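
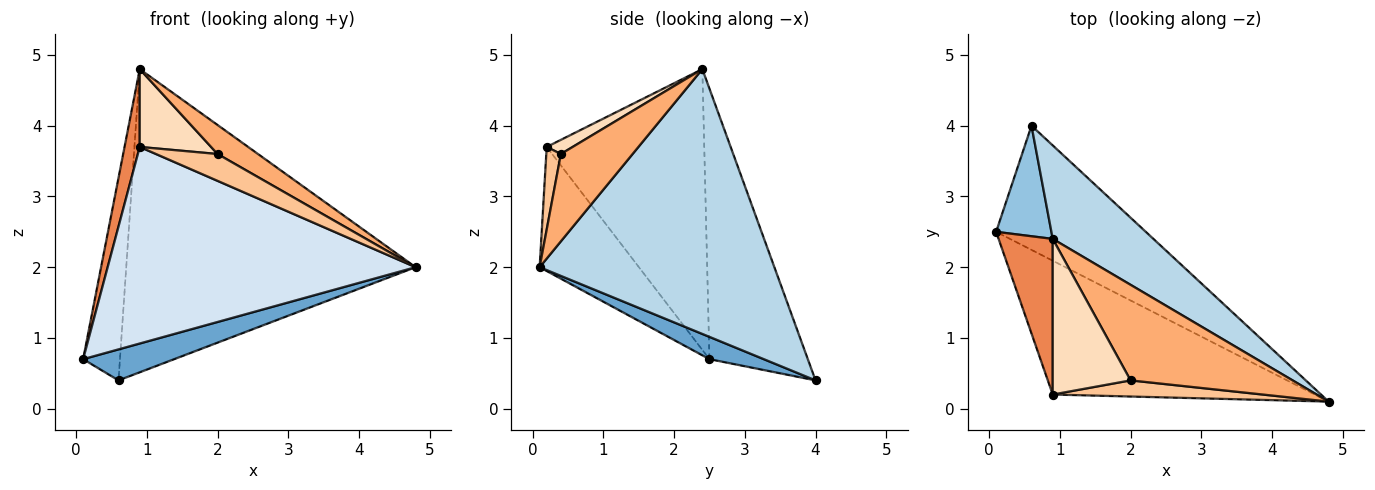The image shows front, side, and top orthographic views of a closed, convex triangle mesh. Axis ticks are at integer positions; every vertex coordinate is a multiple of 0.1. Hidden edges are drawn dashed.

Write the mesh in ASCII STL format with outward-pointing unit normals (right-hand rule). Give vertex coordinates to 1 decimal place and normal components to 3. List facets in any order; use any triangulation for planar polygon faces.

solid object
 facet normal 0.143 -0.240 -0.960
  outer loop
   vertex 0.6 4.0 0.4
   vertex 4.8 0.1 2.0
   vertex 0.1 2.5 0.7
  endloop
 endfacet
 facet normal -0.920 0.344 0.188
  outer loop
   vertex 0.9 2.4 4.8
   vertex 0.6 4.0 0.4
   vertex 0.1 2.5 0.7
  endloop
 endfacet
 facet normal 0.613 0.755 0.233
  outer loop
   vertex 0.9 2.4 4.8
   vertex 4.8 0.1 2.0
   vertex 0.6 4.0 0.4
  endloop
 endfacet
 facet normal -0.257 -0.799 -0.544
  outer loop
   vertex 0.9 0.2 3.7
   vertex 0.1 2.5 0.7
   vertex 4.8 0.1 2.0
  endloop
 endfacet
 facet normal -0.978 -0.094 0.188
  outer loop
   vertex 0.9 0.2 3.7
   vertex 0.9 2.4 4.8
   vertex 0.1 2.5 0.7
  endloop
 endfacet
 facet normal 0.458 -0.258 0.850
  outer loop
   vertex 2.0 0.4 3.6
   vertex 4.8 0.1 2.0
   vertex 0.9 2.4 4.8
  endloop
 endfacet
 facet normal 0.199 -0.840 0.505
  outer loop
   vertex 2.0 0.4 3.6
   vertex 0.9 0.2 3.7
   vertex 4.8 0.1 2.0
  endloop
 endfacet
 facet normal 0.161 -0.441 0.883
  outer loop
   vertex 2.0 0.4 3.6
   vertex 0.9 2.4 4.8
   vertex 0.9 0.2 3.7
  endloop
 endfacet
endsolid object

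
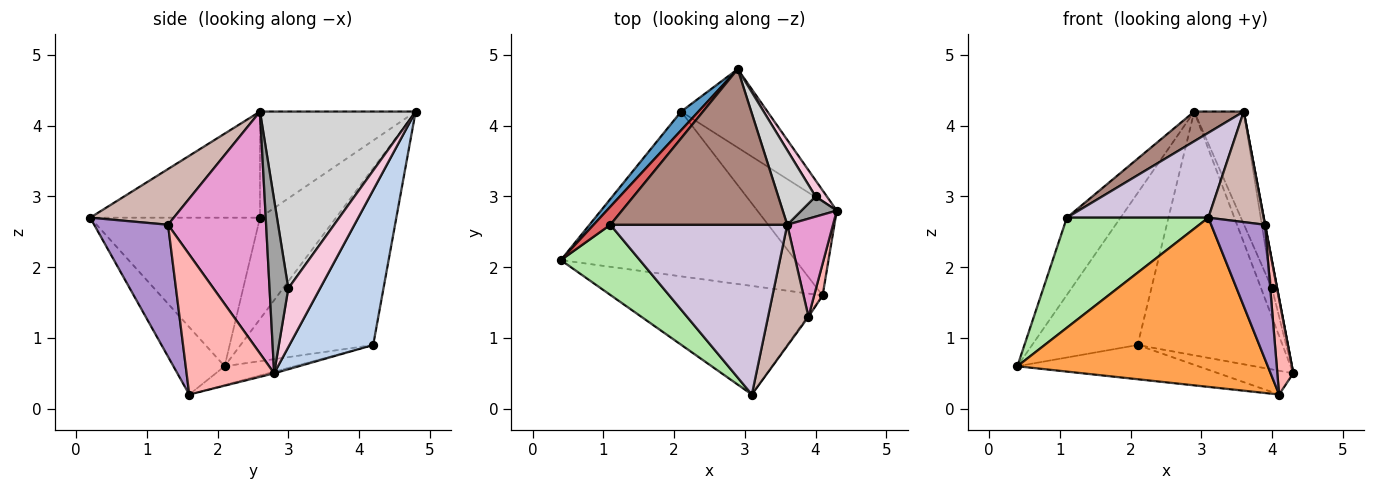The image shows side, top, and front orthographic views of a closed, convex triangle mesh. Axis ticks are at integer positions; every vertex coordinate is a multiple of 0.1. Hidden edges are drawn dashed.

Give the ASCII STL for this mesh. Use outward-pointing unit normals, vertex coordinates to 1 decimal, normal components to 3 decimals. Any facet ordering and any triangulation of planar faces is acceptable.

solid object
 facet normal -0.780 0.621 0.076
  outer loop
   vertex 2.1 4.2 0.9
   vertex 0.4 2.1 0.6
   vertex 2.9 4.8 4.2
  endloop
 endfacet
 facet normal 0.482 0.834 -0.268
  outer loop
   vertex 2.1 4.2 0.9
   vertex 2.9 4.8 4.2
   vertex 4.3 2.8 0.5
  endloop
 endfacet
 facet normal -0.170 -0.829 -0.532
  outer loop
   vertex 4.1 1.6 0.2
   vertex 3.1 0.2 2.7
   vertex 0.4 2.1 0.6
  endloop
 endfacet
 facet normal -0.078 0.203 -0.976
  outer loop
   vertex 4.1 1.6 0.2
   vertex 0.4 2.1 0.6
   vertex 2.1 4.2 0.9
  endloop
 endfacet
 facet normal -0.020 0.246 -0.969
  outer loop
   vertex 4.1 1.6 0.2
   vertex 2.1 4.2 0.9
   vertex 4.3 2.8 0.5
  endloop
 endfacet
 facet normal -0.711 -0.593 0.378
  outer loop
   vertex 1.1 2.6 2.7
   vertex 0.4 2.1 0.6
   vertex 3.1 0.2 2.7
  endloop
 endfacet
 facet normal -0.810 0.571 0.134
  outer loop
   vertex 1.1 2.6 2.7
   vertex 2.9 4.8 4.2
   vertex 0.4 2.1 0.6
  endloop
 endfacet
 facet normal 0.982 -0.179 0.060
  outer loop
   vertex 3.9 1.3 2.6
   vertex 4.1 1.6 0.2
   vertex 4.3 2.8 0.5
  endloop
 endfacet
 facet normal 0.808 -0.589 -0.006
  outer loop
   vertex 3.9 1.3 2.6
   vertex 3.1 0.2 2.7
   vertex 4.1 1.6 0.2
  endloop
 endfacet
 facet normal -0.473 -0.394 0.788
  outer loop
   vertex 3.6 2.6 4.2
   vertex 1.1 2.6 2.7
   vertex 3.1 0.2 2.7
  endloop
 endfacet
 facet normal -0.508 -0.162 0.846
  outer loop
   vertex 3.6 2.6 4.2
   vertex 2.9 4.8 4.2
   vertex 1.1 2.6 2.7
  endloop
 endfacet
 facet normal 0.714 -0.472 0.517
  outer loop
   vertex 3.6 2.6 4.2
   vertex 3.1 0.2 2.7
   vertex 3.9 1.3 2.6
  endloop
 endfacet
 facet normal 0.983 -0.002 0.186
  outer loop
   vertex 3.6 2.6 4.2
   vertex 3.9 1.3 2.6
   vertex 4.3 2.8 0.5
  endloop
 endfacet
 facet normal 0.930 0.319 0.179
  outer loop
   vertex 4.0 3.0 1.7
   vertex 4.3 2.8 0.5
   vertex 2.9 4.8 4.2
  endloop
 endfacet
 facet normal 0.946 0.261 0.193
  outer loop
   vertex 4.0 3.0 1.7
   vertex 3.6 2.6 4.2
   vertex 4.3 2.8 0.5
  endloop
 endfacet
 facet normal 0.934 0.297 0.197
  outer loop
   vertex 4.0 3.0 1.7
   vertex 2.9 4.8 4.2
   vertex 3.6 2.6 4.2
  endloop
 endfacet
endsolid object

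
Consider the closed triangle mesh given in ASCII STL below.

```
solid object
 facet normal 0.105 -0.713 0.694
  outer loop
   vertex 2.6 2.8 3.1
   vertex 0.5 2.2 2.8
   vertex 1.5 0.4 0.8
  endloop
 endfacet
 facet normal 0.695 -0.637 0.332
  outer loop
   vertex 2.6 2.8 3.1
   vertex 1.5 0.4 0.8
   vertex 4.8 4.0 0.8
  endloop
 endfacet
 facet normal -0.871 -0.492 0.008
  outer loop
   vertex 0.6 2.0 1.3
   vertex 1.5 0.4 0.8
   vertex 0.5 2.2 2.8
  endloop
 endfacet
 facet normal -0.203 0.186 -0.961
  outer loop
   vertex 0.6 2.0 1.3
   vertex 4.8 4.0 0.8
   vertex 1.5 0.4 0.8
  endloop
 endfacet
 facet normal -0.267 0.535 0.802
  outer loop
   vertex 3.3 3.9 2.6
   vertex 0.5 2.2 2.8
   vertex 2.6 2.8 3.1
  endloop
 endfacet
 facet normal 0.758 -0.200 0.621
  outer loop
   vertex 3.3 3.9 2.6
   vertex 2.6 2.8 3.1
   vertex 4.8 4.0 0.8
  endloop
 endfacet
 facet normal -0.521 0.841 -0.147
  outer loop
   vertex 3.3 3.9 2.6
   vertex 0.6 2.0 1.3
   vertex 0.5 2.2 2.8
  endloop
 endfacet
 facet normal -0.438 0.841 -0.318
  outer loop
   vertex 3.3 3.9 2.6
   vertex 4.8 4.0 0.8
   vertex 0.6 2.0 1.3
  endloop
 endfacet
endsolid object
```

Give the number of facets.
8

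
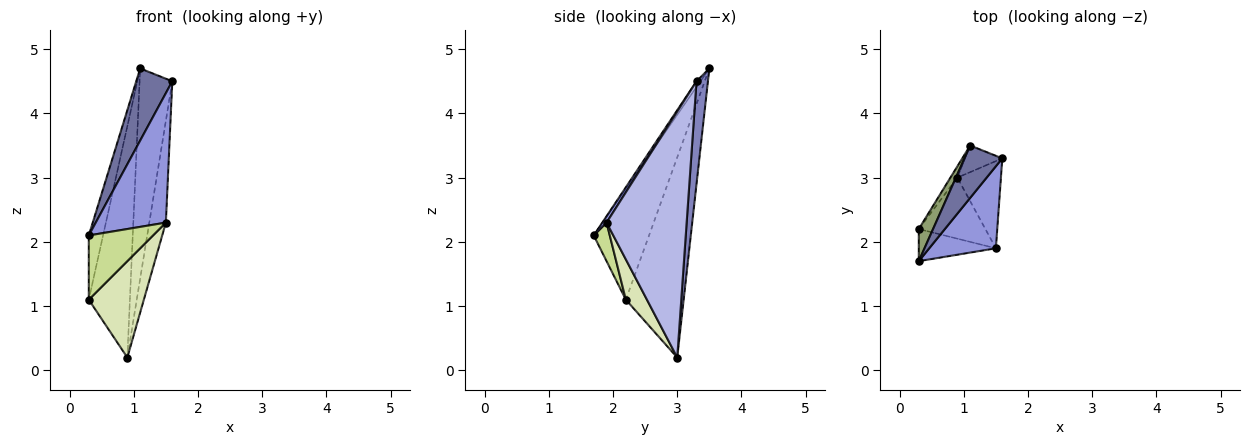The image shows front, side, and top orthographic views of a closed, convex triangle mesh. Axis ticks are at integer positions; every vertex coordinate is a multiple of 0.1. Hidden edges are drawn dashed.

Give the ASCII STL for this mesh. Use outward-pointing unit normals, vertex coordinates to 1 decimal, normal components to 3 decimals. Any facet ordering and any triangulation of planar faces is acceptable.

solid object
 facet normal -0.088 -0.806 0.585
  outer loop
   vertex 1.1 3.5 4.7
   vertex 0.3 1.7 2.1
   vertex 1.6 3.3 4.5
  endloop
 endfacet
 facet normal 0.327 0.937 -0.119
  outer loop
   vertex 0.9 3.0 0.2
   vertex 1.1 3.5 4.7
   vertex 1.6 3.3 4.5
  endloop
 endfacet
 facet normal 0.052 -0.844 0.534
  outer loop
   vertex 1.5 1.9 2.3
   vertex 1.6 3.3 4.5
   vertex 0.3 1.7 2.1
  endloop
 endfacet
 facet normal 0.965 0.200 -0.171
  outer loop
   vertex 1.5 1.9 2.3
   vertex 0.9 3.0 0.2
   vertex 1.6 3.3 4.5
  endloop
 endfacet
 facet normal -0.961 0.248 0.124
  outer loop
   vertex 0.3 2.2 1.1
   vertex 0.3 1.7 2.1
   vertex 1.1 3.5 4.7
  endloop
 endfacet
 facet normal -0.815 0.579 -0.028
  outer loop
   vertex 0.3 2.2 1.1
   vertex 1.1 3.5 4.7
   vertex 0.9 3.0 0.2
  endloop
 endfacet
 facet normal 0.218 -0.873 -0.436
  outer loop
   vertex 0.3 2.2 1.1
   vertex 1.5 1.9 2.3
   vertex 0.3 1.7 2.1
  endloop
 endfacet
 facet normal 0.308 -0.804 -0.509
  outer loop
   vertex 0.3 2.2 1.1
   vertex 0.9 3.0 0.2
   vertex 1.5 1.9 2.3
  endloop
 endfacet
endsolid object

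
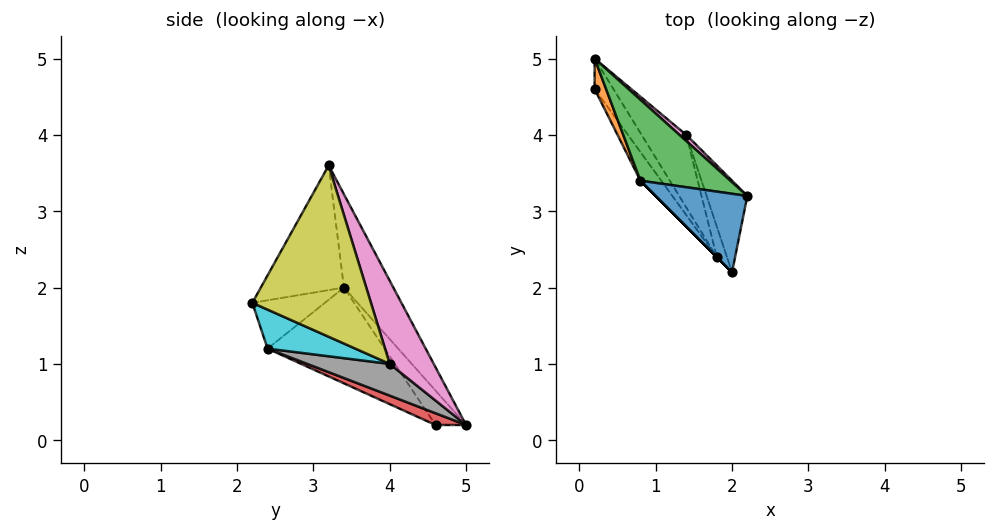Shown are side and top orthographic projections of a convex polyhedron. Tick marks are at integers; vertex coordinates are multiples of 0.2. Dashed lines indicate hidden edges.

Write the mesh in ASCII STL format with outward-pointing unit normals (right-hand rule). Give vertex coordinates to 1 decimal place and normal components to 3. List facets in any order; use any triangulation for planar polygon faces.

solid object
 facet normal -0.598 -0.671 0.439
  outer loop
   vertex 0.8 3.4 2.0
   vertex 2.0 2.2 1.8
   vertex 2.2 3.2 3.6
  endloop
 endfacet
 facet normal -0.949 0.000 0.316
  outer loop
   vertex 0.8 3.4 2.0
   vertex 0.2 5.0 0.2
   vertex 0.2 4.6 0.2
  endloop
 endfacet
 facet normal -0.641 0.455 0.618
  outer loop
   vertex 0.8 3.4 2.0
   vertex 2.2 3.2 3.6
   vertex 0.2 5.0 0.2
  endloop
 endfacet
 facet normal 0.530 0.000 -0.848
  outer loop
   vertex 1.8 2.4 1.2
   vertex 0.2 4.6 0.2
   vertex 0.2 5.0 0.2
  endloop
 endfacet
 facet normal -0.760 -0.628 -0.165
  outer loop
   vertex 1.8 2.4 1.2
   vertex 0.8 3.4 2.0
   vertex 0.2 4.6 0.2
  endloop
 endfacet
 facet normal -0.707 -0.707 0.000
  outer loop
   vertex 1.8 2.4 1.2
   vertex 2.0 2.2 1.8
   vertex 0.8 3.4 2.0
  endloop
 endfacet
 facet normal 0.619 0.784 0.051
  outer loop
   vertex 1.4 4.0 1.0
   vertex 0.2 5.0 0.2
   vertex 2.2 3.2 3.6
  endloop
 endfacet
 facet normal 0.579 0.043 -0.814
  outer loop
   vertex 1.4 4.0 1.0
   vertex 1.8 2.4 1.2
   vertex 0.2 5.0 0.2
  endloop
 endfacet
 facet normal 0.950 0.216 -0.226
  outer loop
   vertex 1.4 4.0 1.0
   vertex 2.2 3.2 3.6
   vertex 2.0 2.2 1.8
  endloop
 endfacet
 facet normal 0.947 0.206 -0.247
  outer loop
   vertex 1.4 4.0 1.0
   vertex 2.0 2.2 1.8
   vertex 1.8 2.4 1.2
  endloop
 endfacet
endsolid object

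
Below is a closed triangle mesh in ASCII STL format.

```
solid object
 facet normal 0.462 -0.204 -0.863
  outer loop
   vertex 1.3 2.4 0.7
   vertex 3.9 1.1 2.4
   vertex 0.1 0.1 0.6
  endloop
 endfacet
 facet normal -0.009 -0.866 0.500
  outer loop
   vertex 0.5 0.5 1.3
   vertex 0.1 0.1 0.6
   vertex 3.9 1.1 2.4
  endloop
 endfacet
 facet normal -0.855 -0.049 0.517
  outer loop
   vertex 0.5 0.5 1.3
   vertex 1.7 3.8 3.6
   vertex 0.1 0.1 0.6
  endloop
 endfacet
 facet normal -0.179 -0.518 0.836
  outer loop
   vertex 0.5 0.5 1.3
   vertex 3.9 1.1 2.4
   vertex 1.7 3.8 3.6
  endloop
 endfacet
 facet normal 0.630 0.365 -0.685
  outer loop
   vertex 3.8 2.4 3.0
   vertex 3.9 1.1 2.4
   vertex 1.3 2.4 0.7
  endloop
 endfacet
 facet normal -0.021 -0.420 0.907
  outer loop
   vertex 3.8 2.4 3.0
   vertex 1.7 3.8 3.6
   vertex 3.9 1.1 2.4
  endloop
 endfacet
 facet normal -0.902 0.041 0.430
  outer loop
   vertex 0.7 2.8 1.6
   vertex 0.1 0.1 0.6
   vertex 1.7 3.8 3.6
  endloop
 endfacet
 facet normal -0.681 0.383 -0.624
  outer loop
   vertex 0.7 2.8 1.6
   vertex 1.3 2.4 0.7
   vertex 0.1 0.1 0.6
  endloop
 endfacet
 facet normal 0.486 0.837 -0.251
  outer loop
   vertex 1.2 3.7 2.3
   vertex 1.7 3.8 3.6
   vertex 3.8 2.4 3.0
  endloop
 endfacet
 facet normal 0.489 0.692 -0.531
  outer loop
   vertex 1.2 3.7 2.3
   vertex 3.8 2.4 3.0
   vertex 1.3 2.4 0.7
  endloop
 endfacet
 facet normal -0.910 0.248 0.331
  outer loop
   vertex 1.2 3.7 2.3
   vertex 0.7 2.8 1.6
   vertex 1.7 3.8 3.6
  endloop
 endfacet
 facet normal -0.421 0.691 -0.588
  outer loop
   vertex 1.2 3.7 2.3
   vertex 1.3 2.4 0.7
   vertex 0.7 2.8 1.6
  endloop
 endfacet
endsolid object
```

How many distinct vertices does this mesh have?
8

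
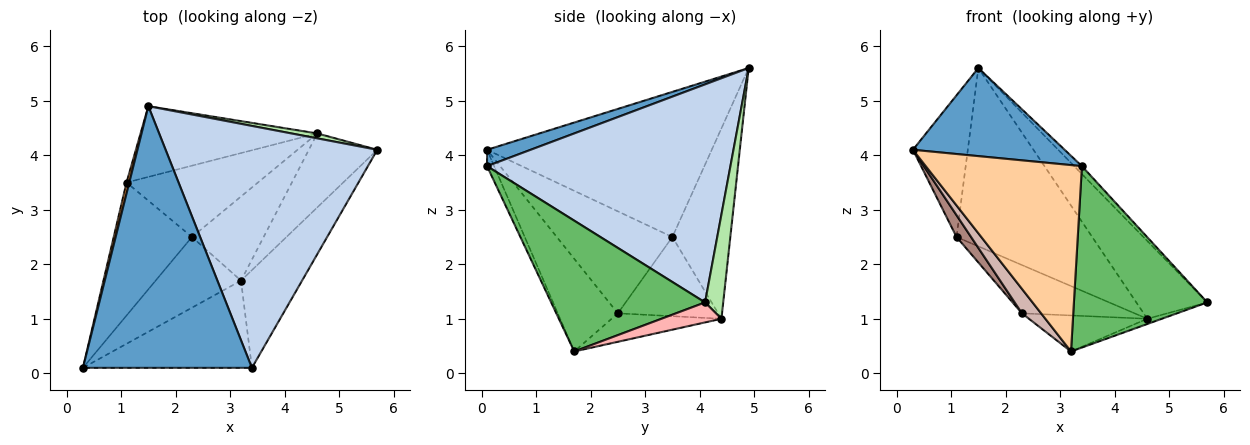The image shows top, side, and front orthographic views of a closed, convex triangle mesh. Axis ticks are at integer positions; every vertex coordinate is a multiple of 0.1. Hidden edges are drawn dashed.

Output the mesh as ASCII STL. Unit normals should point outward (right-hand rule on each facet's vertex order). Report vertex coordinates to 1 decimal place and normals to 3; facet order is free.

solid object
 facet normal 0.091 -0.318 0.944
  outer loop
   vertex 3.4 0.1 3.8
   vertex 1.5 4.9 5.6
   vertex 0.3 0.1 4.1
  endloop
 endfacet
 facet normal 0.717 0.023 0.696
  outer loop
   vertex 3.4 0.1 3.8
   vertex 5.7 4.1 1.3
   vertex 1.5 4.9 5.6
  endloop
 endfacet
 facet normal -0.971 0.237 0.018
  outer loop
   vertex 1.1 3.5 2.5
   vertex 0.3 0.1 4.1
   vertex 1.5 4.9 5.6
  endloop
 endfacet
 facet normal -0.041 -0.905 -0.423
  outer loop
   vertex 3.2 1.7 0.4
   vertex 3.4 0.1 3.8
   vertex 0.3 0.1 4.1
  endloop
 endfacet
 facet normal 0.713 -0.618 -0.333
  outer loop
   vertex 3.2 1.7 0.4
   vertex 5.7 4.1 1.3
   vertex 3.4 0.1 3.8
  endloop
 endfacet
 facet normal 0.247 0.967 0.061
  outer loop
   vertex 4.6 4.4 1.0
   vertex 1.5 4.9 5.6
   vertex 5.7 4.1 1.3
  endloop
 endfacet
 facet normal -0.369 0.864 -0.343
  outer loop
   vertex 4.6 4.4 1.0
   vertex 1.1 3.5 2.5
   vertex 1.5 4.9 5.6
  endloop
 endfacet
 facet normal 0.280 0.068 -0.958
  outer loop
   vertex 4.6 4.4 1.0
   vertex 5.7 4.1 1.3
   vertex 3.2 1.7 0.4
  endloop
 endfacet
 facet normal -0.447 0.502 -0.741
  outer loop
   vertex 2.3 2.5 1.1
   vertex 1.1 3.5 2.5
   vertex 4.6 4.4 1.0
  endloop
 endfacet
 facet normal -0.343 0.370 -0.864
  outer loop
   vertex 2.3 2.5 1.1
   vertex 4.6 4.4 1.0
   vertex 3.2 1.7 0.4
  endloop
 endfacet
 facet normal -0.789 -0.099 -0.606
  outer loop
   vertex 2.3 2.5 1.1
   vertex 0.3 0.1 4.1
   vertex 1.1 3.5 2.5
  endloop
 endfacet
 facet normal -0.716 -0.228 -0.660
  outer loop
   vertex 2.3 2.5 1.1
   vertex 3.2 1.7 0.4
   vertex 0.3 0.1 4.1
  endloop
 endfacet
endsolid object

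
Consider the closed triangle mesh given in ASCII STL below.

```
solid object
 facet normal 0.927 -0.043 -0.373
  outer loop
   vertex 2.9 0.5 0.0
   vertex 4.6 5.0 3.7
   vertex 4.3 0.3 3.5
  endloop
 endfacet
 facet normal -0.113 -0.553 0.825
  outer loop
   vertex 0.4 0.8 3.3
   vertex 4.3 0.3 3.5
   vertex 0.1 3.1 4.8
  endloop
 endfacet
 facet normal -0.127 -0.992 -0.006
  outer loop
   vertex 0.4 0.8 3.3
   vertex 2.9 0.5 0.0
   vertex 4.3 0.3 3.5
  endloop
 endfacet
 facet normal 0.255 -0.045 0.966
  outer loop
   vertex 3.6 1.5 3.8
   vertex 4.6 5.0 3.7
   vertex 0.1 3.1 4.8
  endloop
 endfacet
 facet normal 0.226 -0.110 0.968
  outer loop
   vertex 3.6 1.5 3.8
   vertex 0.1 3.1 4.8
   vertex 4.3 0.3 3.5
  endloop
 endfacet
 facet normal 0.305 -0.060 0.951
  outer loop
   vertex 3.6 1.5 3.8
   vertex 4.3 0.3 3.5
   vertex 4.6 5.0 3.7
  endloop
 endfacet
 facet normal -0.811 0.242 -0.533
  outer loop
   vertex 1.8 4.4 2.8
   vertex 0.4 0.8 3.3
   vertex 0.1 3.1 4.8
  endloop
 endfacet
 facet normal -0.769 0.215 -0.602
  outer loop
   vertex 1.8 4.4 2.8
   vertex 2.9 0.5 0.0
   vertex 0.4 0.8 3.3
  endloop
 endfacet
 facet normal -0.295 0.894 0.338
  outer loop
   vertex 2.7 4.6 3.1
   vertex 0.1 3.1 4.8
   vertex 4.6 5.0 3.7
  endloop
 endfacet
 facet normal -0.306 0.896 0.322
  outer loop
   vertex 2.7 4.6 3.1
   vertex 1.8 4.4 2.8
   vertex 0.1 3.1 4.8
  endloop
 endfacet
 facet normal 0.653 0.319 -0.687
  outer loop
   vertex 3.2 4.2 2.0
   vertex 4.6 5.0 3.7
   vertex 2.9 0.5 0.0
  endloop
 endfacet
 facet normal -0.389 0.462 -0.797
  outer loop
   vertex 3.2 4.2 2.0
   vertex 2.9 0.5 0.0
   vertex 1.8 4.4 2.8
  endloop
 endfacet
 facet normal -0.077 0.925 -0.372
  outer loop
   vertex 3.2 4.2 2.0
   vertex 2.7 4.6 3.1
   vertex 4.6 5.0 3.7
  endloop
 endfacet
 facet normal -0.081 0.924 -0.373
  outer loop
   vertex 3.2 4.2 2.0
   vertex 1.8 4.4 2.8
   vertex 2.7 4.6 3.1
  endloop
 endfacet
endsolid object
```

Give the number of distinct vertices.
9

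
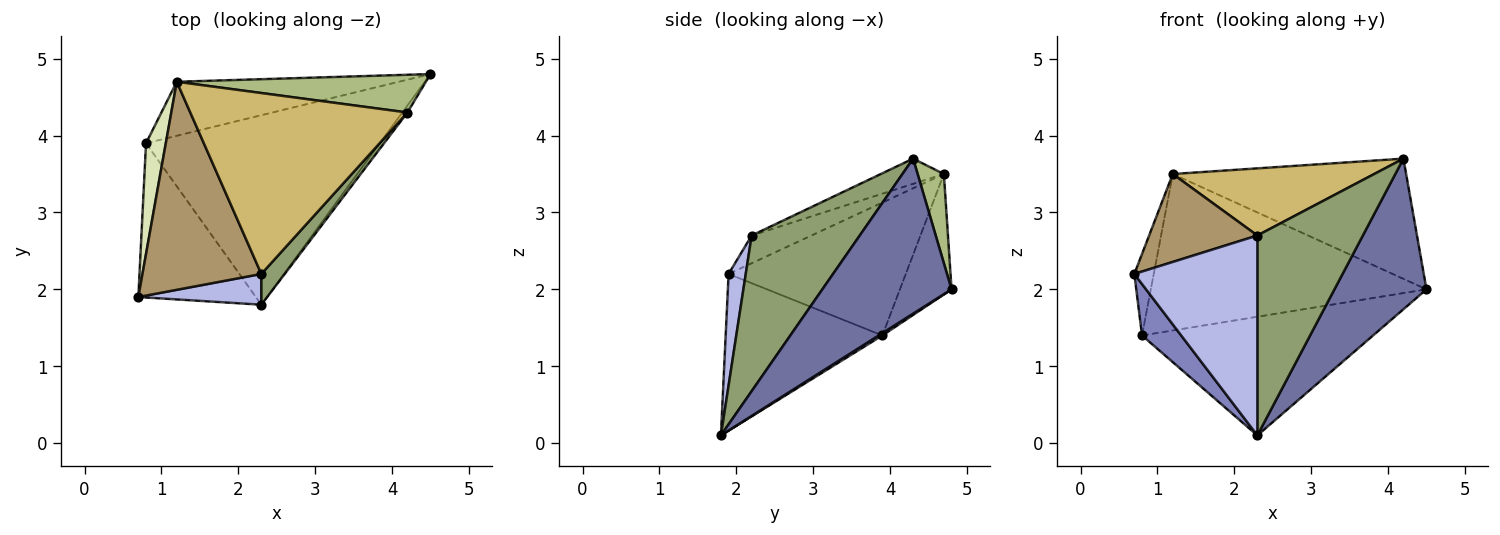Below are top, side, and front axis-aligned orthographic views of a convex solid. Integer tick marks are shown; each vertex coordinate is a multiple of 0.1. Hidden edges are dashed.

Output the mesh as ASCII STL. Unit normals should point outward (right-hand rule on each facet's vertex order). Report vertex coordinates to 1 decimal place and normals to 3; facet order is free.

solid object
 facet normal 0.814 -0.580 -0.027
  outer loop
   vertex 4.2 4.3 3.7
   vertex 2.3 1.8 0.1
   vertex 4.5 4.8 2.0
  endloop
 endfacet
 facet normal -0.784 -0.196 -0.588
  outer loop
   vertex 0.8 3.9 1.4
   vertex 2.3 1.8 0.1
   vertex 0.7 1.9 2.2
  endloop
 endfacet
 facet normal 0.008 0.531 -0.848
  outer loop
   vertex 0.8 3.9 1.4
   vertex 4.5 4.8 2.0
   vertex 2.3 1.8 0.1
  endloop
 endfacet
 facet normal 0.137 -0.979 0.151
  outer loop
   vertex 2.3 2.2 2.7
   vertex 0.7 1.9 2.2
   vertex 2.3 1.8 0.1
  endloop
 endfacet
 facet normal 0.711 -0.695 0.107
  outer loop
   vertex 2.3 2.2 2.7
   vertex 2.3 1.8 0.1
   vertex 4.2 4.3 3.7
  endloop
 endfacet
 facet normal 0.107 0.949 0.298
  outer loop
   vertex 1.2 4.7 3.5
   vertex 4.2 4.3 3.7
   vertex 4.5 4.8 2.0
  endloop
 endfacet
 facet normal -0.174 0.931 -0.321
  outer loop
   vertex 1.2 4.7 3.5
   vertex 4.5 4.8 2.0
   vertex 0.8 3.9 1.4
  endloop
 endfacet
 facet normal -0.983 0.108 0.146
  outer loop
   vertex 1.2 4.7 3.5
   vertex 0.8 3.9 1.4
   vertex 0.7 1.9 2.2
  endloop
 endfacet
 facet normal -0.210 -0.381 0.901
  outer loop
   vertex 1.2 4.7 3.5
   vertex 0.7 1.9 2.2
   vertex 2.3 2.2 2.7
  endloop
 endfacet
 facet normal -0.108 -0.346 0.932
  outer loop
   vertex 1.2 4.7 3.5
   vertex 2.3 2.2 2.7
   vertex 4.2 4.3 3.7
  endloop
 endfacet
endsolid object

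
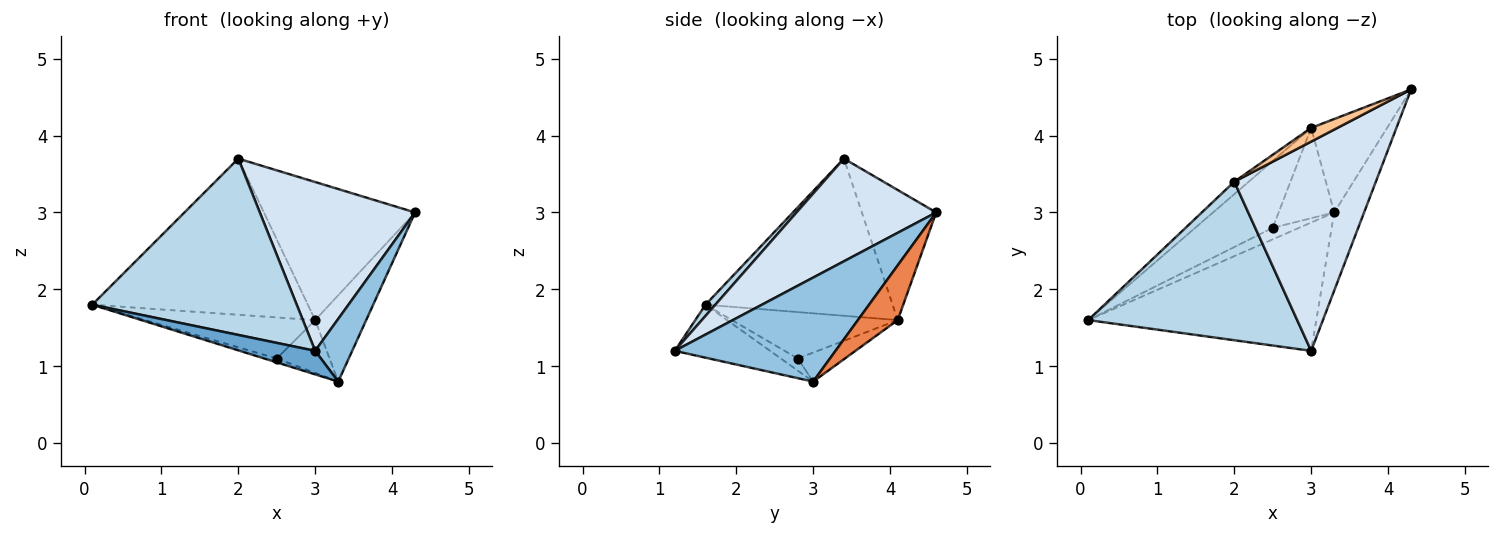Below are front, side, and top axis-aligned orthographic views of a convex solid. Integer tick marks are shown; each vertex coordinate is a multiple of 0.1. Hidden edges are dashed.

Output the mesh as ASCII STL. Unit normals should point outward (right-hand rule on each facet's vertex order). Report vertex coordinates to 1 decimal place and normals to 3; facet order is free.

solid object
 facet normal -0.223 -0.176 -0.959
  outer loop
   vertex 3.3 3.0 0.8
   vertex 3.0 1.2 1.2
   vertex 0.1 1.6 1.8
  endloop
 endfacet
 facet normal 0.938 -0.216 -0.269
  outer loop
   vertex 3.3 3.0 0.8
   vertex 4.3 4.6 3.0
   vertex 3.0 1.2 1.2
  endloop
 endfacet
 facet normal 0.036 -0.743 0.668
  outer loop
   vertex 2.0 3.4 3.7
   vertex 0.1 1.6 1.8
   vertex 3.0 1.2 1.2
  endloop
 endfacet
 facet normal 0.492 -0.547 0.678
  outer loop
   vertex 2.0 3.4 3.7
   vertex 3.0 1.2 1.2
   vertex 4.3 4.6 3.0
  endloop
 endfacet
 facet normal 0.468 0.600 -0.649
  outer loop
   vertex 3.0 4.1 1.6
   vertex 4.3 4.6 3.0
   vertex 3.3 3.0 0.8
  endloop
 endfacet
 facet normal -0.654 0.754 -0.060
  outer loop
   vertex 3.0 4.1 1.6
   vertex 0.1 1.6 1.8
   vertex 2.0 3.4 3.7
  endloop
 endfacet
 facet normal -0.439 0.894 0.089
  outer loop
   vertex 3.0 4.1 1.6
   vertex 2.0 3.4 3.7
   vertex 4.3 4.6 3.0
  endloop
 endfacet
 facet normal -0.399 0.290 -0.870
  outer loop
   vertex 2.5 2.8 1.1
   vertex 3.3 3.0 0.8
   vertex 0.1 1.6 1.8
  endloop
 endfacet
 facet normal -0.455 0.467 -0.759
  outer loop
   vertex 2.5 2.8 1.1
   vertex 0.1 1.6 1.8
   vertex 3.0 4.1 1.6
  endloop
 endfacet
 facet normal -0.410 0.461 -0.787
  outer loop
   vertex 2.5 2.8 1.1
   vertex 3.0 4.1 1.6
   vertex 3.3 3.0 0.8
  endloop
 endfacet
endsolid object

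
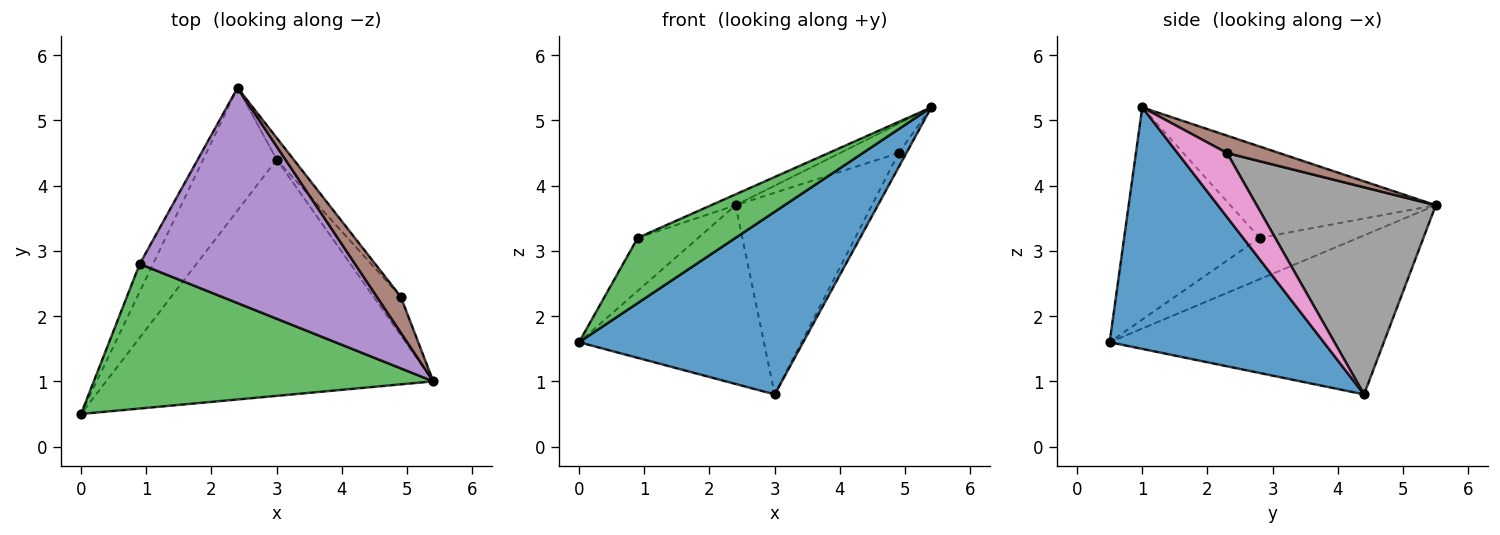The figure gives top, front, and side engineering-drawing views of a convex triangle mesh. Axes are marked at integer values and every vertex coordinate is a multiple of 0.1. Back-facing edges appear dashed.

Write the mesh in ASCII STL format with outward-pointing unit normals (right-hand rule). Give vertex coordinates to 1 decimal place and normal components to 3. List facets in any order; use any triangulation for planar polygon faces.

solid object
 facet normal 0.504 -0.528 -0.683
  outer loop
   vertex 3.0 4.4 0.8
   vertex 5.4 1.0 5.2
   vertex 0.0 0.5 1.6
  endloop
 endfacet
 facet normal -0.774 0.522 -0.358
  outer loop
   vertex 3.0 4.4 0.8
   vertex 0.0 0.5 1.6
   vertex 2.4 5.5 3.7
  endloop
 endfacet
 facet normal -0.495 -0.357 0.792
  outer loop
   vertex 0.9 2.8 3.2
   vertex 0.0 0.5 1.6
   vertex 5.4 1.0 5.2
  endloop
 endfacet
 facet normal -0.821 0.505 -0.264
  outer loop
   vertex 0.9 2.8 3.2
   vertex 2.4 5.5 3.7
   vertex 0.0 0.5 1.6
  endloop
 endfacet
 facet normal -0.390 0.046 0.920
  outer loop
   vertex 0.9 2.8 3.2
   vertex 5.4 1.0 5.2
   vertex 2.4 5.5 3.7
  endloop
 endfacet
 facet normal 0.491 0.552 0.674
  outer loop
   vertex 4.9 2.3 4.5
   vertex 2.4 5.5 3.7
   vertex 5.4 1.0 5.2
  endloop
 endfacet
 facet normal 0.911 0.142 -0.387
  outer loop
   vertex 4.9 2.3 4.5
   vertex 5.4 1.0 5.2
   vertex 3.0 4.4 0.8
  endloop
 endfacet
 facet normal 0.794 0.604 -0.065
  outer loop
   vertex 4.9 2.3 4.5
   vertex 3.0 4.4 0.8
   vertex 2.4 5.5 3.7
  endloop
 endfacet
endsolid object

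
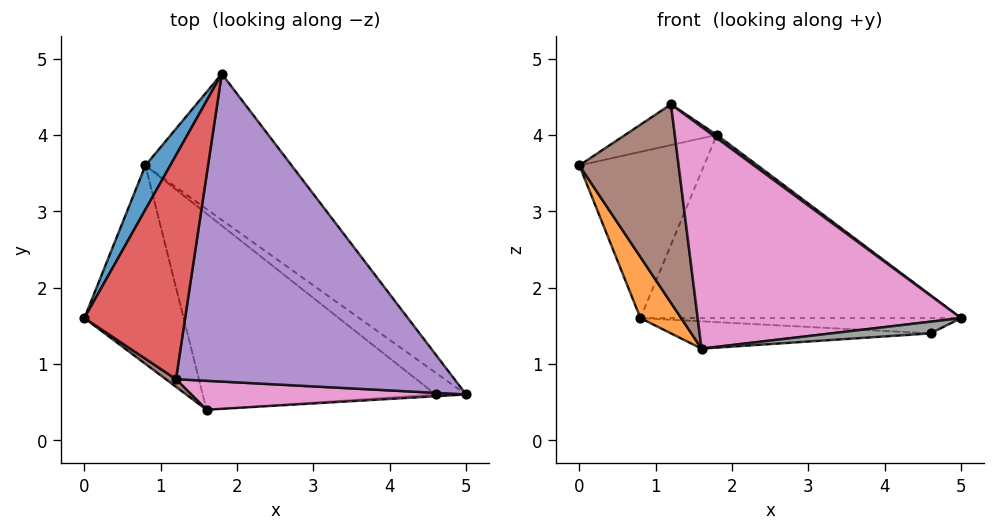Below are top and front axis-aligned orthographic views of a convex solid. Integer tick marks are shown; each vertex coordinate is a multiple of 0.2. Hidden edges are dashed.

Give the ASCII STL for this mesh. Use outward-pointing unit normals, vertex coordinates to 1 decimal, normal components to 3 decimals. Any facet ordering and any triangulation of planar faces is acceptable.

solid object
 facet normal -0.871 0.474 0.126
  outer loop
   vertex 0.8 3.6 1.6
   vertex 0.0 1.6 3.6
   vertex 1.8 4.8 4.0
  endloop
 endfacet
 facet normal -0.856 -0.152 -0.494
  outer loop
   vertex 0.8 3.6 1.6
   vertex 1.6 0.4 1.2
   vertex 0.0 1.6 3.6
  endloop
 endfacet
 facet normal 0.488 0.683 -0.544
  outer loop
   vertex 0.8 3.6 1.6
   vertex 1.8 4.8 4.0
   vertex 5.0 0.6 1.6
  endloop
 endfacet
 facet normal -0.473 0.158 0.867
  outer loop
   vertex 1.2 0.8 4.4
   vertex 1.8 4.8 4.0
   vertex 0.0 1.6 3.6
  endloop
 endfacet
 facet normal 0.593 -0.008 0.805
  outer loop
   vertex 1.2 0.8 4.4
   vertex 5.0 0.6 1.6
   vertex 1.8 4.8 4.0
  endloop
 endfacet
 facet normal -0.569 -0.822 0.032
  outer loop
   vertex 1.2 0.8 4.4
   vertex 0.0 1.6 3.6
   vertex 1.6 0.4 1.2
  endloop
 endfacet
 facet normal 0.043 -0.991 0.129
  outer loop
   vertex 1.2 0.8 4.4
   vertex 1.6 0.4 1.2
   vertex 5.0 0.6 1.6
  endloop
 endfacet
 facet normal 0.076 -0.986 -0.152
  outer loop
   vertex 4.6 0.6 1.4
   vertex 5.0 0.6 1.6
   vertex 1.6 0.4 1.2
  endloop
 endfacet
 facet normal 0.379 0.531 -0.758
  outer loop
   vertex 4.6 0.6 1.4
   vertex 0.8 3.6 1.6
   vertex 5.0 0.6 1.6
  endloop
 endfacet
 facet normal 0.057 0.138 -0.989
  outer loop
   vertex 4.6 0.6 1.4
   vertex 1.6 0.4 1.2
   vertex 0.8 3.6 1.6
  endloop
 endfacet
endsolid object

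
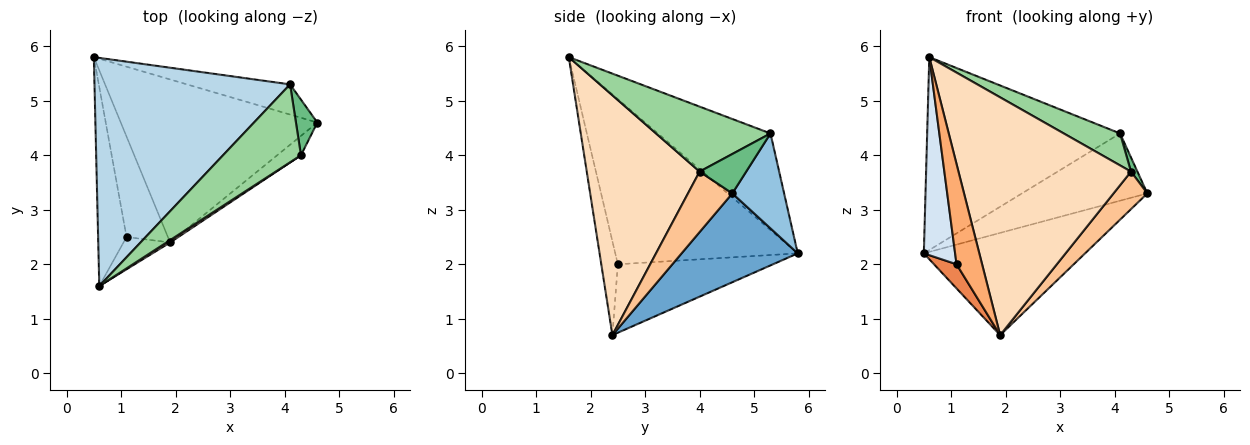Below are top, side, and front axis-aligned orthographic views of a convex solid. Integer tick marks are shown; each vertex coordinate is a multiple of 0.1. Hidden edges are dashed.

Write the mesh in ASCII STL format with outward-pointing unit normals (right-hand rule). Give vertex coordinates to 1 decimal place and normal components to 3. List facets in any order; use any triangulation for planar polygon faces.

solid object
 facet normal 0.358 0.496 -0.791
  outer loop
   vertex 1.9 2.4 0.7
   vertex 0.5 5.8 2.2
   vertex 4.6 4.6 3.3
  endloop
 endfacet
 facet normal 0.353 0.854 -0.383
  outer loop
   vertex 4.1 5.3 4.4
   vertex 4.6 4.6 3.3
   vertex 0.5 5.8 2.2
  endloop
 endfacet
 facet normal -0.353 0.604 0.715
  outer loop
   vertex 4.1 5.3 4.4
   vertex 0.5 5.8 2.2
   vertex 0.6 1.6 5.8
  endloop
 endfacet
 facet normal -0.972 -0.167 -0.167
  outer loop
   vertex 1.1 2.5 2.0
   vertex 0.6 1.6 5.8
   vertex 0.5 5.8 2.2
  endloop
 endfacet
 facet normal -0.849 -0.123 -0.513
  outer loop
   vertex 1.1 2.5 2.0
   vertex 0.5 5.8 2.2
   vertex 1.9 2.4 0.7
  endloop
 endfacet
 facet normal -0.525 -0.810 -0.261
  outer loop
   vertex 1.1 2.5 2.0
   vertex 1.9 2.4 0.7
   vertex 0.6 1.6 5.8
  endloop
 endfacet
 facet normal 0.759 -0.579 -0.299
  outer loop
   vertex 4.3 4.0 3.7
   vertex 1.9 2.4 0.7
   vertex 4.6 4.6 3.3
  endloop
 endfacet
 facet normal 0.547 -0.837 0.008
  outer loop
   vertex 4.3 4.0 3.7
   vertex 0.6 1.6 5.8
   vertex 1.9 2.4 0.7
  endloop
 endfacet
 facet normal 0.873 -0.121 0.473
  outer loop
   vertex 4.3 4.0 3.7
   vertex 4.6 4.6 3.3
   vertex 4.1 5.3 4.4
  endloop
 endfacet
 facet normal 0.611 -0.301 0.733
  outer loop
   vertex 4.3 4.0 3.7
   vertex 4.1 5.3 4.4
   vertex 0.6 1.6 5.8
  endloop
 endfacet
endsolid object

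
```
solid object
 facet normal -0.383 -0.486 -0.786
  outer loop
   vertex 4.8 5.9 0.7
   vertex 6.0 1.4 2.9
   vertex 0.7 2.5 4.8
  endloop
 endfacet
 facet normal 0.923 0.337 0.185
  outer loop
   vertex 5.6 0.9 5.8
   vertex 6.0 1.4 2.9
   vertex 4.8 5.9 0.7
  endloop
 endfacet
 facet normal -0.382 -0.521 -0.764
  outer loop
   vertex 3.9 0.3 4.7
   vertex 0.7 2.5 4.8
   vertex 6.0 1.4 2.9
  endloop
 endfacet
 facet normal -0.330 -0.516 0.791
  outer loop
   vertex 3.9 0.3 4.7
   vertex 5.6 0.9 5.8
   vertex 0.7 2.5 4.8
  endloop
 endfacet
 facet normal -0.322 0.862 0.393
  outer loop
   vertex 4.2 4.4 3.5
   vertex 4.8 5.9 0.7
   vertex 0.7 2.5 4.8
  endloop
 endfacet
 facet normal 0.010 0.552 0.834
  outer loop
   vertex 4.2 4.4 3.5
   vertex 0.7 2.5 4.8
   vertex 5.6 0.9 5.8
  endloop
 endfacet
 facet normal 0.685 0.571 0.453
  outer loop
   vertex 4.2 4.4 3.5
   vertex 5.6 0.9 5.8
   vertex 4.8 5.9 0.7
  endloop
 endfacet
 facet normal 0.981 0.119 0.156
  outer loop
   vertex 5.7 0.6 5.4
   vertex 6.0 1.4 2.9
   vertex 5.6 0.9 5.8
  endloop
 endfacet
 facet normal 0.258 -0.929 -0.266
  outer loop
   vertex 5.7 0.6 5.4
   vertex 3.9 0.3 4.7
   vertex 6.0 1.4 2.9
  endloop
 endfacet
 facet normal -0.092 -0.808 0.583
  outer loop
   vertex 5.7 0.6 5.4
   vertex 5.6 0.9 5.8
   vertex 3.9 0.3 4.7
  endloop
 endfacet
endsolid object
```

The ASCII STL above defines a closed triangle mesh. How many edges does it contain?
15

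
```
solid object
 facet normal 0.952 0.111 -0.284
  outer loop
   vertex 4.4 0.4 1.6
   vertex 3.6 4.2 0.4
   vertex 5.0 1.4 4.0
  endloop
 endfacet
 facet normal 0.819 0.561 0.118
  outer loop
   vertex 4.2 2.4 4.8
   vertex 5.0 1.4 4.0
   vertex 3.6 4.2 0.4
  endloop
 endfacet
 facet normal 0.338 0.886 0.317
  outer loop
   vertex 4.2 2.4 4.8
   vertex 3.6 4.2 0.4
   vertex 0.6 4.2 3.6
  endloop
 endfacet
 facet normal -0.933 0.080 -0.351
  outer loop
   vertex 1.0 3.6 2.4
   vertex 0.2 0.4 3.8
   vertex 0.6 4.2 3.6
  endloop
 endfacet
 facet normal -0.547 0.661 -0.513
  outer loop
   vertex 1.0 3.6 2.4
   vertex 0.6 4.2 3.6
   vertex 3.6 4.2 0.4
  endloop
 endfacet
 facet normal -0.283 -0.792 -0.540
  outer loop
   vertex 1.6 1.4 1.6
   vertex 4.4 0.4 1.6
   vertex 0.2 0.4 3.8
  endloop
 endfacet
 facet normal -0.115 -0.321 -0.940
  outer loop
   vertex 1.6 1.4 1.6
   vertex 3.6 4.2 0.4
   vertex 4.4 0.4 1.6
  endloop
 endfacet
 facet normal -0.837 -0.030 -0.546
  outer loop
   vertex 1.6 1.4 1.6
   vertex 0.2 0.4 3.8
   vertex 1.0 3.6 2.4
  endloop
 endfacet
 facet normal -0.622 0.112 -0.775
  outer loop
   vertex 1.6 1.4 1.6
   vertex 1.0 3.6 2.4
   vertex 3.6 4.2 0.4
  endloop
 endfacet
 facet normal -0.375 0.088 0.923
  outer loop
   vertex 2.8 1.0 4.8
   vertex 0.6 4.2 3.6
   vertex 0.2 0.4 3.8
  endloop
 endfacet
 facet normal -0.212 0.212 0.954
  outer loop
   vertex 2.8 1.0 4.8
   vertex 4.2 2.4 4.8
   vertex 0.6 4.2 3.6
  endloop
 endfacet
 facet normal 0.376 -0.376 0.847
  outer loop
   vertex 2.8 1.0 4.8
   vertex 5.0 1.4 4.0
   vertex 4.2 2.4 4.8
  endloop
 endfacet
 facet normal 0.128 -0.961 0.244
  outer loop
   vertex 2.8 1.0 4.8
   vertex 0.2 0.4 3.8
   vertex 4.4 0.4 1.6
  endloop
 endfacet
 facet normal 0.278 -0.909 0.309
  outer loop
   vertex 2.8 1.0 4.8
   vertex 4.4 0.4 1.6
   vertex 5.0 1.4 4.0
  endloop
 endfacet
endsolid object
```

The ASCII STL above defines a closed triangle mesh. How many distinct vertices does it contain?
9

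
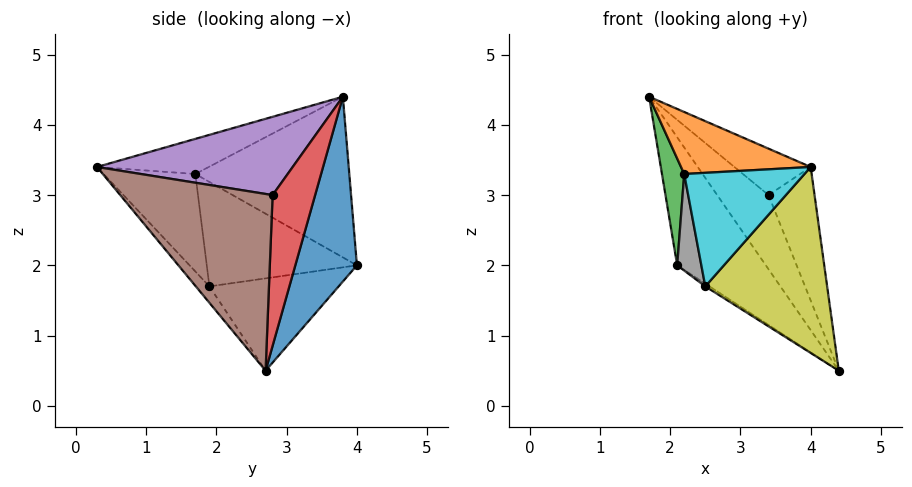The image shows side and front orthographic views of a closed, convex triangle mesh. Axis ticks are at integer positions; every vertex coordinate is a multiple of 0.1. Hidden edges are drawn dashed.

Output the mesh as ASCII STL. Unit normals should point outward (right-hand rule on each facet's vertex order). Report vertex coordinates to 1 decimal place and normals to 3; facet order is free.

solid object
 facet normal 0.563 0.810 0.161
  outer loop
   vertex 2.1 4.0 2.0
   vertex 1.7 3.8 4.4
   vertex 4.4 2.7 0.5
  endloop
 endfacet
 facet normal -0.429 -0.497 0.754
  outer loop
   vertex 2.2 1.7 3.3
   vertex 4.0 0.3 3.4
   vertex 1.7 3.8 4.4
  endloop
 endfacet
 facet normal -0.975 -0.141 -0.174
  outer loop
   vertex 2.2 1.7 3.3
   vertex 1.7 3.8 4.4
   vertex 2.1 4.0 2.0
  endloop
 endfacet
 facet normal 0.622 0.752 0.219
  outer loop
   vertex 3.4 2.8 3.0
   vertex 4.4 2.7 0.5
   vertex 1.7 3.8 4.4
  endloop
 endfacet
 facet normal 0.702 0.274 0.657
  outer loop
   vertex 3.4 2.8 3.0
   vertex 1.7 3.8 4.4
   vertex 4.0 0.3 3.4
  endloop
 endfacet
 facet normal 0.897 0.271 0.348
  outer loop
   vertex 3.4 2.8 3.0
   vertex 4.0 0.3 3.4
   vertex 4.4 2.7 0.5
  endloop
 endfacet
 facet normal -0.539 0.018 -0.842
  outer loop
   vertex 2.5 1.9 1.7
   vertex 2.1 4.0 2.0
   vertex 4.4 2.7 0.5
  endloop
 endfacet
 facet normal -0.967 -0.156 -0.201
  outer loop
   vertex 2.5 1.9 1.7
   vertex 2.2 1.7 3.3
   vertex 2.1 4.0 2.0
  endloop
 endfacet
 facet normal -0.085 -0.762 -0.642
  outer loop
   vertex 2.5 1.9 1.7
   vertex 4.4 2.7 0.5
   vertex 4.0 0.3 3.4
  endloop
 endfacet
 facet normal -0.593 -0.778 -0.208
  outer loop
   vertex 2.5 1.9 1.7
   vertex 4.0 0.3 3.4
   vertex 2.2 1.7 3.3
  endloop
 endfacet
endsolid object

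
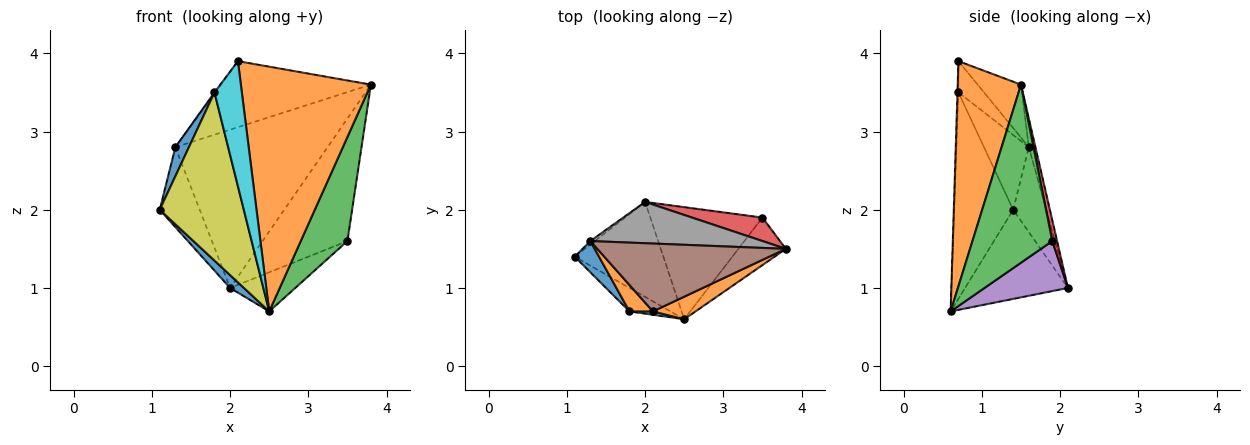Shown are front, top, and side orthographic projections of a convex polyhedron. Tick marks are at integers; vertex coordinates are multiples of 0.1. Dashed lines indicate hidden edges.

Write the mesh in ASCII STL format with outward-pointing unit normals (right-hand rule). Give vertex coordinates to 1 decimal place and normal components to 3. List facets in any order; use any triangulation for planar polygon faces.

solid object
 facet normal -0.706 -0.095 -0.702
  outer loop
   vertex 2.0 2.1 1.0
   vertex 2.5 0.6 0.7
   vertex 1.1 1.4 2.0
  endloop
 endfacet
 facet normal 0.436 -0.896 0.083
  outer loop
   vertex 2.1 0.7 3.9
   vertex 2.5 0.6 0.7
   vertex 3.8 1.5 3.6
  endloop
 endfacet
 facet normal 0.841 -0.492 -0.225
  outer loop
   vertex 3.5 1.9 1.6
   vertex 3.8 1.5 3.6
   vertex 2.5 0.6 0.7
  endloop
 endfacet
 facet normal 0.056 0.981 0.188
  outer loop
   vertex 3.5 1.9 1.6
   vertex 2.0 2.1 1.0
   vertex 3.8 1.5 3.6
  endloop
 endfacet
 facet normal 0.388 0.304 -0.870
  outer loop
   vertex 3.5 1.9 1.6
   vertex 2.5 0.6 0.7
   vertex 2.0 2.1 1.0
  endloop
 endfacet
 facet normal -0.198 0.683 0.703
  outer loop
   vertex 1.3 1.6 2.8
   vertex 2.1 0.7 3.9
   vertex 3.8 1.5 3.6
  endloop
 endfacet
 facet normal -0.637 0.771 -0.034
  outer loop
   vertex 1.3 1.6 2.8
   vertex 2.0 2.1 1.0
   vertex 1.1 1.4 2.0
  endloop
 endfacet
 facet normal -0.042 0.967 0.252
  outer loop
   vertex 1.3 1.6 2.8
   vertex 3.8 1.5 3.6
   vertex 2.0 2.1 1.0
  endloop
 endfacet
 facet normal -0.570 -0.814 -0.114
  outer loop
   vertex 1.8 0.7 3.5
   vertex 1.1 1.4 2.0
   vertex 2.5 0.6 0.7
  endloop
 endfacet
 facet normal -0.036 -0.999 0.027
  outer loop
   vertex 1.8 0.7 3.5
   vertex 2.5 0.6 0.7
   vertex 2.1 0.7 3.9
  endloop
 endfacet
 facet normal -0.914 -0.276 0.298
  outer loop
   vertex 1.8 0.7 3.5
   vertex 1.3 1.6 2.8
   vertex 1.1 1.4 2.0
  endloop
 endfacet
 facet normal -0.800 0.022 0.600
  outer loop
   vertex 1.8 0.7 3.5
   vertex 2.1 0.7 3.9
   vertex 1.3 1.6 2.8
  endloop
 endfacet
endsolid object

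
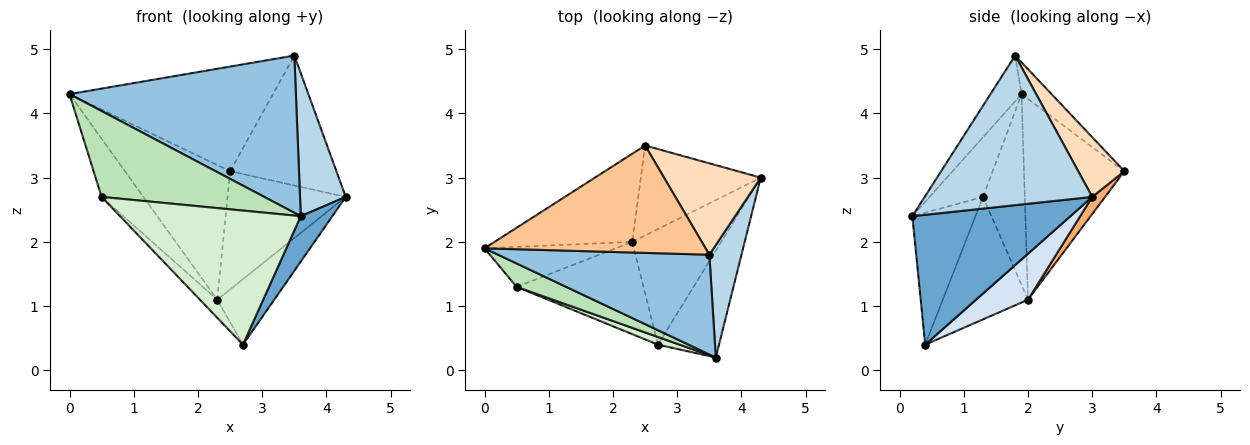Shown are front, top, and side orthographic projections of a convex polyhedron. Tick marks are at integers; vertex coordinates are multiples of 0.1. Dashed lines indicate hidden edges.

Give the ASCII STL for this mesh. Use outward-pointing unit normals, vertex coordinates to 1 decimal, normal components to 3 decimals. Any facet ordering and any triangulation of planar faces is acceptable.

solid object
 facet normal 0.891 -0.178 -0.419
  outer loop
   vertex 2.7 0.4 0.4
   vertex 4.3 3.0 2.7
   vertex 3.6 0.2 2.4
  endloop
 endfacet
 facet normal -0.115 -0.839 0.532
  outer loop
   vertex 3.5 1.8 4.9
   vertex 0.0 1.9 4.3
   vertex 3.6 0.2 2.4
  endloop
 endfacet
 facet normal 0.945 -0.258 0.203
  outer loop
   vertex 3.5 1.8 4.9
   vertex 3.6 0.2 2.4
   vertex 4.3 3.0 2.7
  endloop
 endfacet
 facet normal 0.410 0.450 -0.794
  outer loop
   vertex 2.3 2.0 1.1
   vertex 4.3 3.0 2.7
   vertex 2.7 0.4 0.4
  endloop
 endfacet
 facet normal -0.624 0.654 -0.428
  outer loop
   vertex 2.5 3.5 3.1
   vertex 2.3 2.0 1.1
   vertex 0.0 1.9 4.3
  endloop
 endfacet
 facet normal 0.086 0.793 -0.603
  outer loop
   vertex 2.5 3.5 3.1
   vertex 4.3 3.0 2.7
   vertex 2.3 2.0 1.1
  endloop
 endfacet
 facet normal -0.102 0.694 0.712
  outer loop
   vertex 2.5 3.5 3.1
   vertex 0.0 1.9 4.3
   vertex 3.5 1.8 4.9
  endloop
 endfacet
 facet normal 0.335 0.771 0.542
  outer loop
   vertex 2.5 3.5 3.1
   vertex 3.5 1.8 4.9
   vertex 4.3 3.0 2.7
  endloop
 endfacet
 facet normal -0.636 0.636 -0.437
  outer loop
   vertex 0.5 1.3 2.7
   vertex 0.0 1.9 4.3
   vertex 2.3 2.0 1.1
  endloop
 endfacet
 facet normal -0.688 0.140 -0.712
  outer loop
   vertex 0.5 1.3 2.7
   vertex 2.3 2.0 1.1
   vertex 2.7 0.4 0.4
  endloop
 endfacet
 facet normal -0.302 -0.920 0.250
  outer loop
   vertex 0.5 1.3 2.7
   vertex 3.6 0.2 2.4
   vertex 0.0 1.9 4.3
  endloop
 endfacet
 facet normal -0.329 -0.943 0.054
  outer loop
   vertex 0.5 1.3 2.7
   vertex 2.7 0.4 0.4
   vertex 3.6 0.2 2.4
  endloop
 endfacet
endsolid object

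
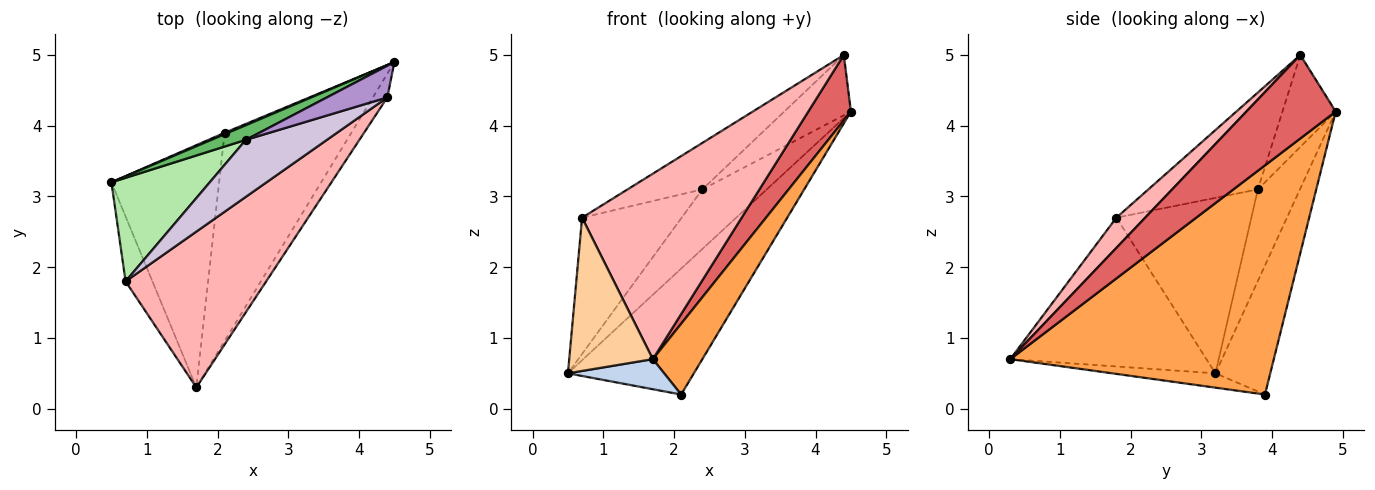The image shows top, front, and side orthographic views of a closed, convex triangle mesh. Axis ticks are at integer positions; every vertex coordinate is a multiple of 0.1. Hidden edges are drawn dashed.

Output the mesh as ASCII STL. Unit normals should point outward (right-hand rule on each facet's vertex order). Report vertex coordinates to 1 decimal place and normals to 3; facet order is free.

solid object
 facet normal -0.399 0.917 0.010
  outer loop
   vertex 2.1 3.9 0.2
   vertex 0.5 3.2 0.5
   vertex 4.5 4.9 4.2
  endloop
 endfacet
 facet normal -0.131 -0.122 -0.984
  outer loop
   vertex 2.1 3.9 0.2
   vertex 1.7 0.3 0.7
   vertex 0.5 3.2 0.5
  endloop
 endfacet
 facet normal 0.863 -0.162 -0.478
  outer loop
   vertex 2.1 3.9 0.2
   vertex 4.5 4.9 4.2
   vertex 1.7 0.3 0.7
  endloop
 endfacet
 facet normal -0.908 -0.387 -0.164
  outer loop
   vertex 0.7 1.8 2.7
   vertex 0.5 3.2 0.5
   vertex 1.7 0.3 0.7
  endloop
 endfacet
 facet normal -0.535 0.820 0.202
  outer loop
   vertex 2.4 3.8 3.1
   vertex 4.5 4.9 4.2
   vertex 0.5 3.2 0.5
  endloop
 endfacet
 facet normal -0.734 0.541 0.411
  outer loop
   vertex 2.4 3.8 3.1
   vertex 0.5 3.2 0.5
   vertex 0.7 1.8 2.7
  endloop
 endfacet
 facet normal 0.892 -0.425 -0.154
  outer loop
   vertex 4.4 4.4 5.0
   vertex 1.7 0.3 0.7
   vertex 4.5 4.9 4.2
  endloop
 endfacet
 facet normal 0.137 -0.758 0.637
  outer loop
   vertex 4.4 4.4 5.0
   vertex 0.7 1.8 2.7
   vertex 1.7 0.3 0.7
  endloop
 endfacet
 facet normal -0.577 0.723 0.380
  outer loop
   vertex 4.4 4.4 5.0
   vertex 4.5 4.9 4.2
   vertex 2.4 3.8 3.1
  endloop
 endfacet
 facet normal -0.679 0.464 0.569
  outer loop
   vertex 4.4 4.4 5.0
   vertex 2.4 3.8 3.1
   vertex 0.7 1.8 2.7
  endloop
 endfacet
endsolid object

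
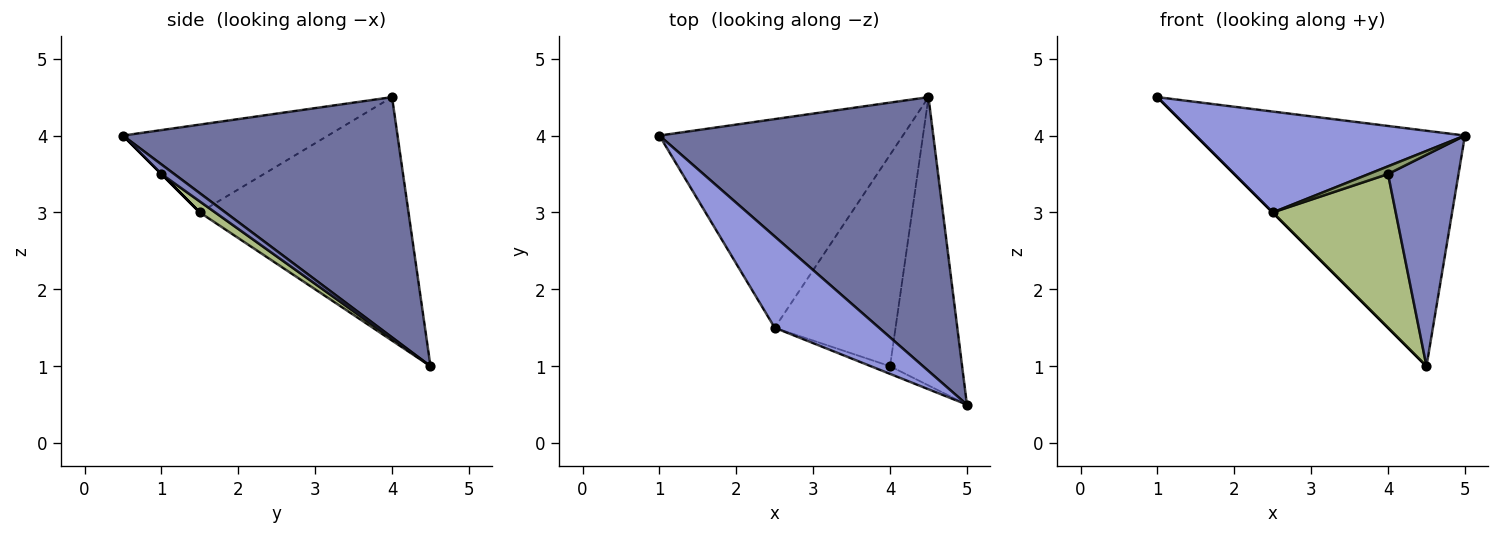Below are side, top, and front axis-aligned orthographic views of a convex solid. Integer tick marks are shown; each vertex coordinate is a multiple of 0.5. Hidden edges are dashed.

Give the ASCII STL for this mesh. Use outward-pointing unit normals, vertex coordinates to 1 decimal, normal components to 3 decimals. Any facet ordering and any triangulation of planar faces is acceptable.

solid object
 facet normal 0.554 0.543 0.631
  outer loop
   vertex 4.5 4.5 1.0
   vertex 1.0 4.0 4.5
   vertex 5.0 0.5 4.0
  endloop
 endfacet
 facet normal 0.107 -0.588 -0.802
  outer loop
   vertex 4.0 1.0 3.5
   vertex 4.5 4.5 1.0
   vertex 5.0 0.5 4.0
  endloop
 endfacet
 facet normal -0.492 -0.646 0.584
  outer loop
   vertex 2.5 1.5 3.0
   vertex 5.0 0.5 4.0
   vertex 1.0 4.0 4.5
  endloop
 endfacet
 facet normal -0.707 0.000 -0.707
  outer loop
   vertex 2.5 1.5 3.0
   vertex 1.0 4.0 4.5
   vertex 4.5 4.5 1.0
  endloop
 endfacet
 facet normal 0.000 -0.707 -0.707
  outer loop
   vertex 2.5 1.5 3.0
   vertex 4.0 1.0 3.5
   vertex 5.0 0.5 4.0
  endloop
 endfacet
 facet normal 0.073 -0.587 -0.807
  outer loop
   vertex 2.5 1.5 3.0
   vertex 4.5 4.5 1.0
   vertex 4.0 1.0 3.5
  endloop
 endfacet
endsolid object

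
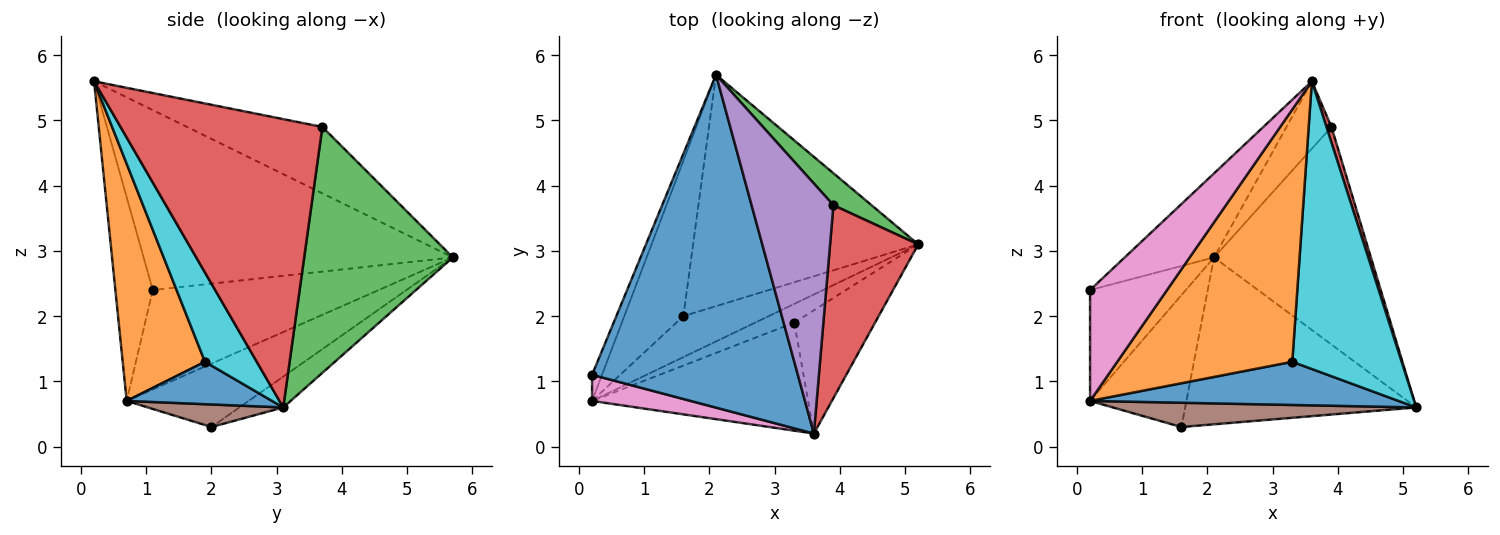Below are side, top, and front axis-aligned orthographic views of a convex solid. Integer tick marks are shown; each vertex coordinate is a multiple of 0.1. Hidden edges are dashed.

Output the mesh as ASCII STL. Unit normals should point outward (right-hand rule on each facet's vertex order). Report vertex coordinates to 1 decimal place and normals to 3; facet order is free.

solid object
 facet normal -0.647 0.187 0.740
  outer loop
   vertex 3.6 0.2 5.6
   vertex 2.1 5.7 2.9
   vertex 0.2 1.1 2.4
  endloop
 endfacet
 facet normal -0.110 0.581 -0.806
  outer loop
   vertex 1.6 2.0 0.3
   vertex 2.1 5.7 2.9
   vertex 5.2 3.1 0.6
  endloop
 endfacet
 facet normal 0.684 0.722 0.106
  outer loop
   vertex 3.9 3.7 4.9
   vertex 5.2 3.1 0.6
   vertex 2.1 5.7 2.9
  endloop
 endfacet
 facet normal 0.956 -0.023 0.292
  outer loop
   vertex 3.9 3.7 4.9
   vertex 3.6 0.2 5.6
   vertex 5.2 3.1 0.6
  endloop
 endfacet
 facet normal -0.617 0.205 0.760
  outer loop
   vertex 3.9 3.7 4.9
   vertex 2.1 5.7 2.9
   vertex 3.6 0.2 5.6
  endloop
 endfacet
 facet normal 0.222 -0.497 -0.839
  outer loop
   vertex 0.2 0.7 0.7
   vertex 1.6 2.0 0.3
   vertex 5.2 3.1 0.6
  endloop
 endfacet
 facet normal -0.428 -0.880 0.207
  outer loop
   vertex 0.2 0.7 0.7
   vertex 3.6 0.2 5.6
   vertex 0.2 1.1 2.4
  endloop
 endfacet
 facet normal -0.917 0.389 -0.091
  outer loop
   vertex 0.2 0.7 0.7
   vertex 0.2 1.1 2.4
   vertex 2.1 5.7 2.9
  endloop
 endfacet
 facet normal -0.633 0.500 -0.590
  outer loop
   vertex 0.2 0.7 0.7
   vertex 2.1 5.7 2.9
   vertex 1.6 2.0 0.3
  endloop
 endfacet
 facet normal 0.399 -0.843 -0.361
  outer loop
   vertex 3.3 1.9 1.3
   vertex 5.2 3.1 0.6
   vertex 3.6 0.2 5.6
  endloop
 endfacet
 facet normal 0.397 -0.842 -0.366
  outer loop
   vertex 3.3 1.9 1.3
   vertex 0.2 0.7 0.7
   vertex 5.2 3.1 0.6
  endloop
 endfacet
 facet normal 0.397 -0.844 -0.361
  outer loop
   vertex 3.3 1.9 1.3
   vertex 3.6 0.2 5.6
   vertex 0.2 0.7 0.7
  endloop
 endfacet
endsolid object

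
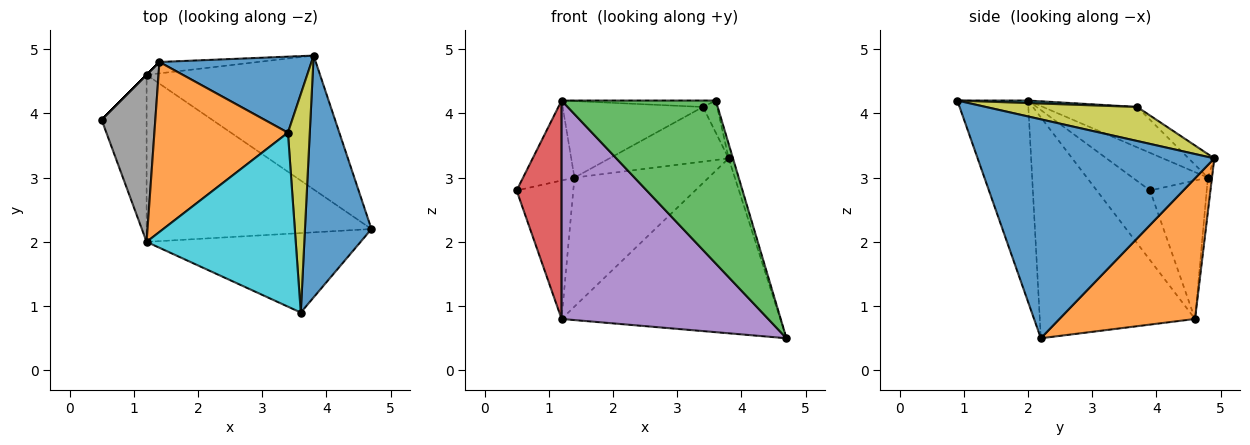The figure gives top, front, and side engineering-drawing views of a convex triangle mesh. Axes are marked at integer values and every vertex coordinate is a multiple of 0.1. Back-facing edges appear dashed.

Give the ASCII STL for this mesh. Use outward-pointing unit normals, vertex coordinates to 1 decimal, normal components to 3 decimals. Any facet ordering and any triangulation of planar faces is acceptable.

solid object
 facet normal 0.957 0.018 0.291
  outer loop
   vertex 3.6 0.9 4.2
   vertex 4.7 2.2 0.5
   vertex 3.8 4.9 3.3
  endloop
 endfacet
 facet normal 0.442 0.713 -0.545
  outer loop
   vertex 1.2 4.6 0.8
   vertex 3.8 4.9 3.3
   vertex 4.7 2.2 0.5
  endloop
 endfacet
 facet normal -0.381 -0.831 -0.405
  outer loop
   vertex 1.2 2.0 4.2
   vertex 4.7 2.2 0.5
   vertex 3.6 0.9 4.2
  endloop
 endfacet
 facet normal -0.685 -0.578 -0.442
  outer loop
   vertex 1.2 2.0 4.2
   vertex 0.5 3.9 2.8
   vertex 1.2 4.6 0.8
  endloop
 endfacet
 facet normal -0.512 -0.682 -0.522
  outer loop
   vertex 1.2 2.0 4.2
   vertex 1.2 4.6 0.8
   vertex 4.7 2.2 0.5
  endloop
 endfacet
 facet normal -0.707 0.707 0.000
  outer loop
   vertex 1.4 4.8 3.0
   vertex 1.2 4.6 0.8
   vertex 0.5 3.9 2.8
  endloop
 endfacet
 facet normal -0.031 0.996 -0.088
  outer loop
   vertex 1.4 4.8 3.0
   vertex 3.8 4.9 3.3
   vertex 1.2 4.6 0.8
  endloop
 endfacet
 facet normal -0.534 0.365 0.762
  outer loop
   vertex 1.4 4.8 3.0
   vertex 0.5 3.9 2.8
   vertex 1.2 2.0 4.2
  endloop
 endfacet
 facet normal 0.839 0.079 0.538
  outer loop
   vertex 3.4 3.7 4.1
   vertex 3.6 0.9 4.2
   vertex 3.8 4.9 3.3
  endloop
 endfacet
 facet normal 0.017 0.037 0.999
  outer loop
   vertex 3.4 3.7 4.1
   vertex 1.2 2.0 4.2
   vertex 3.6 0.9 4.2
  endloop
 endfacet
 facet normal -0.125 0.579 0.806
  outer loop
   vertex 3.4 3.7 4.1
   vertex 3.8 4.9 3.3
   vertex 1.4 4.8 3.0
  endloop
 endfacet
 facet normal -0.266 0.396 0.879
  outer loop
   vertex 3.4 3.7 4.1
   vertex 1.4 4.8 3.0
   vertex 1.2 2.0 4.2
  endloop
 endfacet
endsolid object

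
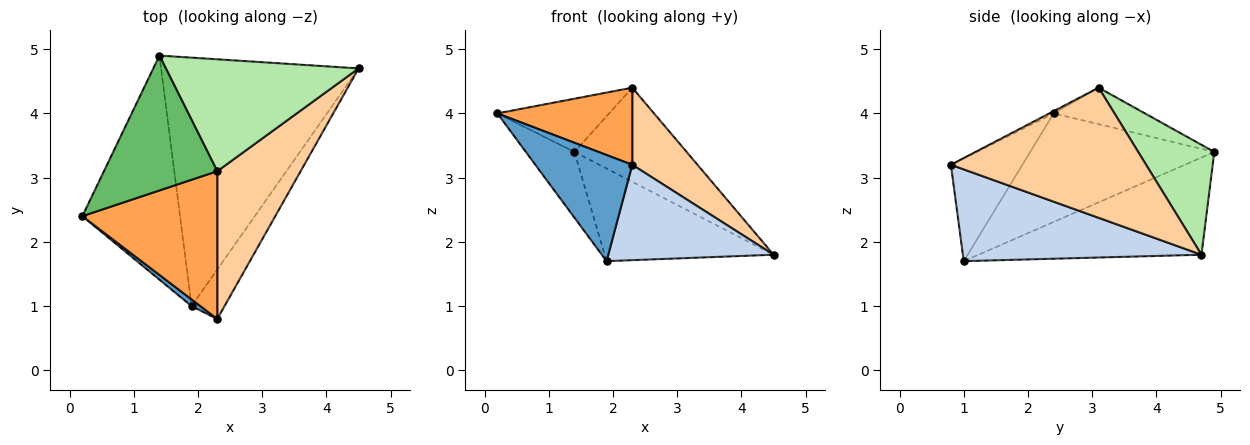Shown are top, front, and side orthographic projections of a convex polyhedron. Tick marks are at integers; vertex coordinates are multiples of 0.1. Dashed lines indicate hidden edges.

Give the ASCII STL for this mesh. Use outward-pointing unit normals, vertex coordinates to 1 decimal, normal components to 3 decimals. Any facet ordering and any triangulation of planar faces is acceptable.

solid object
 facet normal -0.593 -0.804 0.051
  outer loop
   vertex 1.9 1.0 1.7
   vertex 2.3 0.8 3.2
   vertex 0.2 2.4 4.0
  endloop
 endfacet
 facet normal 0.788 -0.546 -0.283
  outer loop
   vertex 1.9 1.0 1.7
   vertex 4.5 4.7 1.8
   vertex 2.3 0.8 3.2
  endloop
 endfacet
 facet normal -0.015 -0.463 0.886
  outer loop
   vertex 2.3 3.1 4.4
   vertex 0.2 2.4 4.0
   vertex 2.3 0.8 3.2
  endloop
 endfacet
 facet normal 0.811 -0.271 0.519
  outer loop
   vertex 2.3 3.1 4.4
   vertex 2.3 0.8 3.2
   vertex 4.5 4.7 1.8
  endloop
 endfacet
 facet normal -0.287 0.352 0.891
  outer loop
   vertex 1.4 4.9 3.4
   vertex 0.2 2.4 4.0
   vertex 2.3 3.1 4.4
  endloop
 endfacet
 facet normal 0.400 0.590 0.701
  outer loop
   vertex 1.4 4.9 3.4
   vertex 2.3 3.1 4.4
   vertex 4.5 4.7 1.8
  endloop
 endfacet
 facet normal -0.729 0.193 -0.656
  outer loop
   vertex 1.4 4.9 3.4
   vertex 1.9 1.0 1.7
   vertex 0.2 2.4 4.0
  endloop
 endfacet
 facet normal -0.419 0.317 -0.851
  outer loop
   vertex 1.4 4.9 3.4
   vertex 4.5 4.7 1.8
   vertex 1.9 1.0 1.7
  endloop
 endfacet
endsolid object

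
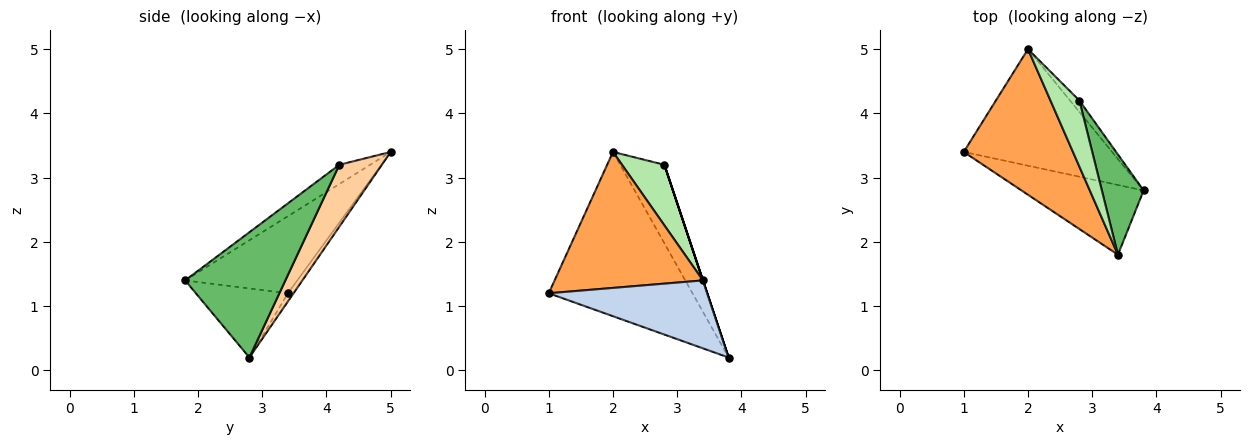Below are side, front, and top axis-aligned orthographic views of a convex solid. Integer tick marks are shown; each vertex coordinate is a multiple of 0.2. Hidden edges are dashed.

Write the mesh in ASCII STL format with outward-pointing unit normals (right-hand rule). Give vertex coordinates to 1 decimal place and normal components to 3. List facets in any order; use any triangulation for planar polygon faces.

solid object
 facet normal -0.032 0.815 -0.578
  outer loop
   vertex 2.0 5.0 3.4
   vertex 3.8 2.8 0.2
   vertex 1.0 3.4 1.2
  endloop
 endfacet
 facet normal -0.376 -0.647 -0.664
  outer loop
   vertex 3.4 1.8 1.4
   vertex 1.0 3.4 1.2
   vertex 3.8 2.8 0.2
  endloop
 endfacet
 facet normal -0.458 -0.607 0.650
  outer loop
   vertex 3.4 1.8 1.4
   vertex 2.0 5.0 3.4
   vertex 1.0 3.4 1.2
  endloop
 endfacet
 facet normal 0.690 0.716 -0.104
  outer loop
   vertex 2.8 4.2 3.2
   vertex 3.8 2.8 0.2
   vertex 2.0 5.0 3.4
  endloop
 endfacet
 facet normal 0.949 0.000 0.316
  outer loop
   vertex 2.8 4.2 3.2
   vertex 3.4 1.8 1.4
   vertex 3.8 2.8 0.2
  endloop
 endfacet
 facet normal -0.441 -0.606 0.662
  outer loop
   vertex 2.8 4.2 3.2
   vertex 2.0 5.0 3.4
   vertex 3.4 1.8 1.4
  endloop
 endfacet
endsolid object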